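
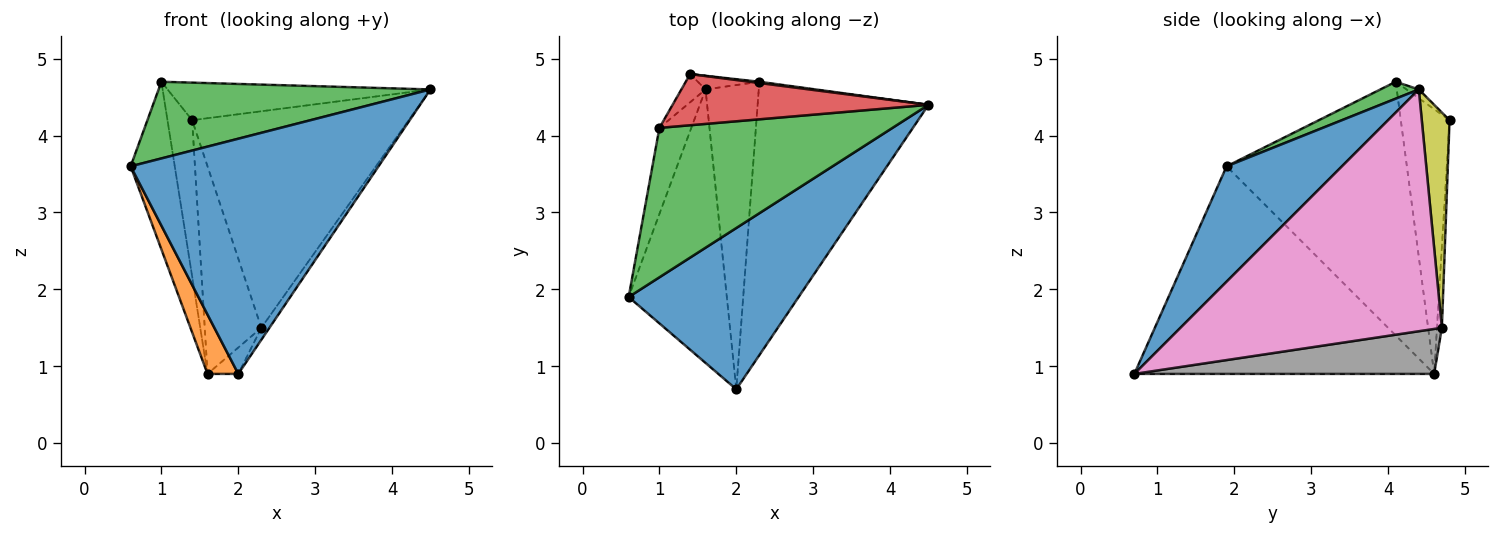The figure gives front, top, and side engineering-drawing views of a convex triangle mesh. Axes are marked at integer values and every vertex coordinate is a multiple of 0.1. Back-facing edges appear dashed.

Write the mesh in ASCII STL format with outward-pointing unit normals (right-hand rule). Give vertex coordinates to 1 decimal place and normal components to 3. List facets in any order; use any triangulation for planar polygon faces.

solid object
 facet normal 0.358 -0.770 0.528
  outer loop
   vertex 2.0 0.7 0.9
   vertex 4.5 4.4 4.6
   vertex 0.6 1.9 3.6
  endloop
 endfacet
 facet normal -0.900 -0.092 -0.426
  outer loop
   vertex 2.0 0.7 0.9
   vertex 0.6 1.9 3.6
   vertex 1.6 4.6 0.9
  endloop
 endfacet
 facet normal 0.064 -0.456 0.888
  outer loop
   vertex 1.0 4.1 4.7
   vertex 0.6 1.9 3.6
   vertex 4.5 4.4 4.6
  endloop
 endfacet
 facet normal -0.028 0.591 0.806
  outer loop
   vertex 1.0 4.1 4.7
   vertex 4.5 4.4 4.6
   vertex 1.4 4.8 4.2
  endloop
 endfacet
 facet normal -0.964 0.236 -0.121
  outer loop
   vertex 1.0 4.1 4.7
   vertex 1.6 4.6 0.9
   vertex 0.6 1.9 3.6
  endloop
 endfacet
 facet normal -0.889 0.450 -0.081
  outer loop
   vertex 1.0 4.1 4.7
   vertex 1.4 4.8 4.2
   vertex 1.6 4.6 0.9
  endloop
 endfacet
 facet normal 0.816 0.025 -0.577
  outer loop
   vertex 2.3 4.7 1.5
   vertex 4.5 4.4 4.6
   vertex 2.0 0.7 0.9
  endloop
 endfacet
 facet normal 0.644 0.066 -0.762
  outer loop
   vertex 2.3 4.7 1.5
   vertex 2.0 0.7 0.9
   vertex 1.6 4.6 0.9
  endloop
 endfacet
 facet normal 0.127 0.992 0.006
  outer loop
   vertex 2.3 4.7 1.5
   vertex 1.4 4.8 4.2
   vertex 4.5 4.4 4.6
  endloop
 endfacet
 facet normal -0.086 0.994 -0.065
  outer loop
   vertex 2.3 4.7 1.5
   vertex 1.6 4.6 0.9
   vertex 1.4 4.8 4.2
  endloop
 endfacet
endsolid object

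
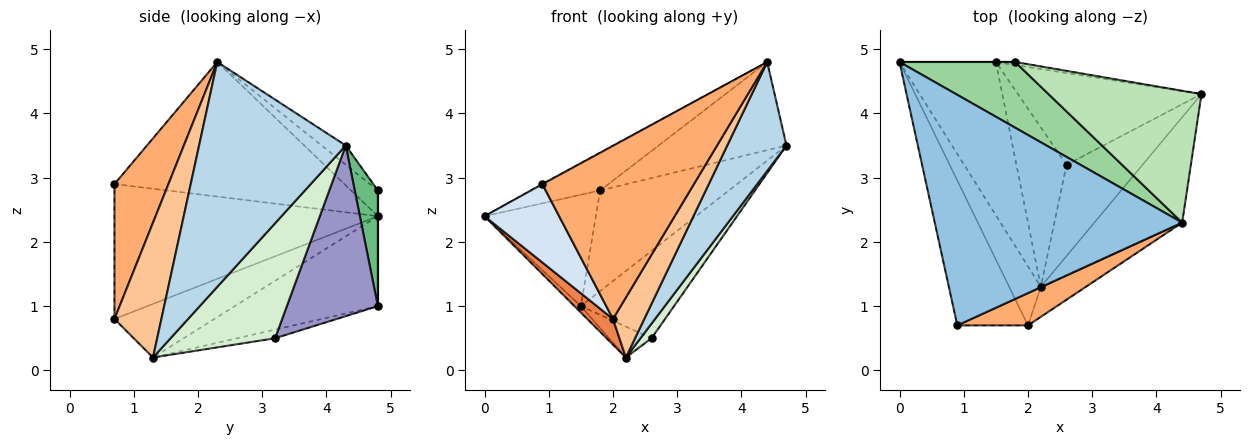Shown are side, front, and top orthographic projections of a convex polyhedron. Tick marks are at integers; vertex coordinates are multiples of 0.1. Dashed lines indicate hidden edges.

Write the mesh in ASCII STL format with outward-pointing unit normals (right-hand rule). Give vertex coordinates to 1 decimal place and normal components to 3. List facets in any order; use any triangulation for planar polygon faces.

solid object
 facet normal -0.682 0.031 -0.731
  outer loop
   vertex 1.5 4.8 1.0
   vertex 2.2 1.3 0.2
   vertex 0.0 4.8 2.4
  endloop
 endfacet
 facet normal -0.478 0.002 0.878
  outer loop
   vertex 4.4 2.3 4.8
   vertex 0.0 4.8 2.4
   vertex 0.9 0.7 2.9
  endloop
 endfacet
 facet normal 0.872 -0.352 -0.340
  outer loop
   vertex 4.4 2.3 4.8
   vertex 2.2 1.3 0.2
   vertex 4.7 4.3 3.5
  endloop
 endfacet
 facet normal -0.859 -0.243 -0.450
  outer loop
   vertex 2.0 0.7 0.8
   vertex 0.9 0.7 2.9
   vertex 0.0 4.8 2.4
  endloop
 endfacet
 facet normal -0.841 -0.216 -0.497
  outer loop
   vertex 2.0 0.7 0.8
   vertex 0.0 4.8 2.4
   vertex 2.2 1.3 0.2
  endloop
 endfacet
 facet normal 0.330 -0.928 0.173
  outer loop
   vertex 2.0 0.7 0.8
   vertex 4.4 2.3 4.8
   vertex 0.9 0.7 2.9
  endloop
 endfacet
 facet normal 0.802 -0.535 -0.267
  outer loop
   vertex 2.0 0.7 0.8
   vertex 2.2 1.3 0.2
   vertex 4.4 2.3 4.8
  endloop
 endfacet
 facet normal 0.000 1.000 0.000
  outer loop
   vertex 1.8 4.8 2.8
   vertex 1.5 4.8 1.0
   vertex 0.0 4.8 2.4
  endloop
 endfacet
 facet normal 0.177 0.984 -0.029
  outer loop
   vertex 1.8 4.8 2.8
   vertex 4.7 4.3 3.5
   vertex 1.5 4.8 1.0
  endloop
 endfacet
 facet normal -0.190 0.486 0.853
  outer loop
   vertex 1.8 4.8 2.8
   vertex 0.0 4.8 2.4
   vertex 4.4 2.3 4.8
  endloop
 endfacet
 facet normal -0.104 0.553 0.827
  outer loop
   vertex 1.8 4.8 2.8
   vertex 4.4 2.3 4.8
   vertex 4.7 4.3 3.5
  endloop
 endfacet
 facet normal 0.831 -0.088 -0.549
  outer loop
   vertex 2.6 3.2 0.5
   vertex 4.7 4.3 3.5
   vertex 2.2 1.3 0.2
  endloop
 endfacet
 facet normal 0.559 0.572 -0.601
  outer loop
   vertex 2.6 3.2 0.5
   vertex 1.5 4.8 1.0
   vertex 4.7 4.3 3.5
  endloop
 endfacet
 facet normal -0.167 0.188 -0.968
  outer loop
   vertex 2.6 3.2 0.5
   vertex 2.2 1.3 0.2
   vertex 1.5 4.8 1.0
  endloop
 endfacet
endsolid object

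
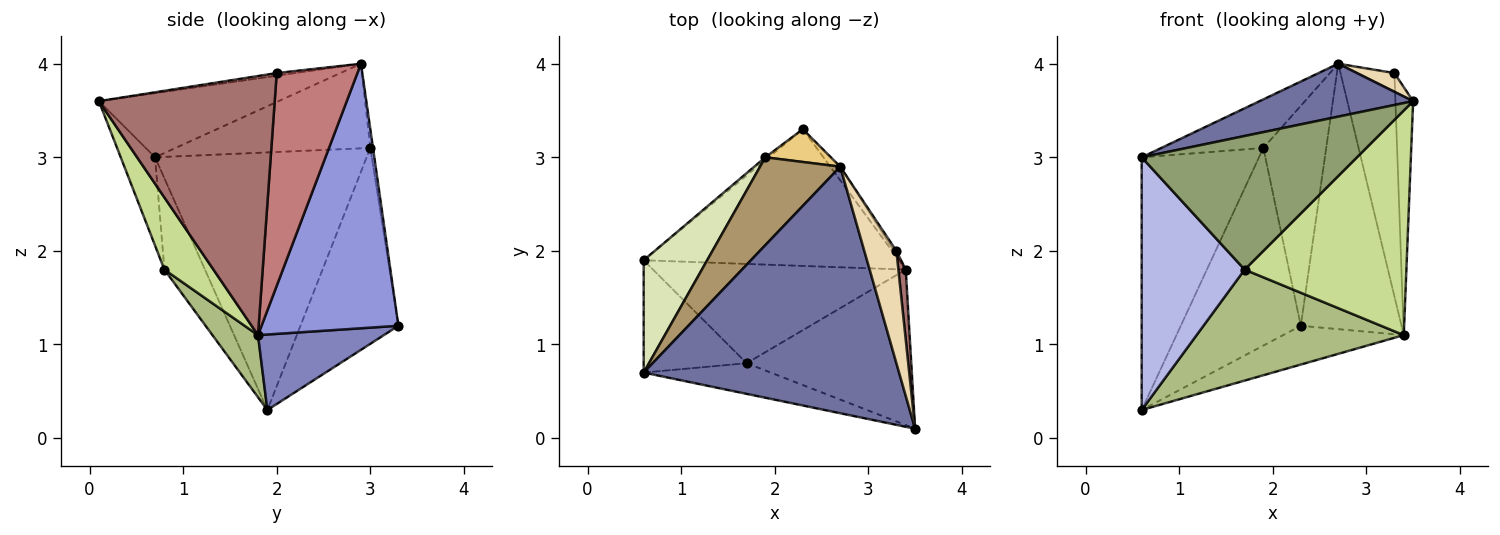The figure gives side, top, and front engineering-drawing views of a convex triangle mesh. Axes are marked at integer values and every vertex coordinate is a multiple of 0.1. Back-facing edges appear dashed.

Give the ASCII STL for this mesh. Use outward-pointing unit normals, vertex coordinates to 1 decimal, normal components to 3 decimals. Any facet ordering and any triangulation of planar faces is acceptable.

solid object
 facet normal -0.239 -0.204 0.949
  outer loop
   vertex 0.6 0.7 3.0
   vertex 3.5 0.1 3.6
   vertex 2.7 2.9 4.0
  endloop
 endfacet
 facet normal 0.274 0.262 -0.925
  outer loop
   vertex 3.4 1.8 1.1
   vertex 0.6 1.9 0.3
   vertex 2.3 3.3 1.2
  endloop
 endfacet
 facet normal 0.805 0.592 -0.030
  outer loop
   vertex 3.4 1.8 1.1
   vertex 2.3 3.3 1.2
   vertex 2.7 2.9 4.0
  endloop
 endfacet
 facet normal -0.339 -0.860 -0.382
  outer loop
   vertex 1.7 0.8 1.8
   vertex 0.6 0.7 3.0
   vertex 0.6 1.9 0.3
  endloop
 endfacet
 facet normal -0.154 -0.963 -0.221
  outer loop
   vertex 1.7 0.8 1.8
   vertex 3.5 0.1 3.6
   vertex 0.6 0.7 3.0
  endloop
 endfacet
 facet normal 0.162 -0.735 -0.658
  outer loop
   vertex 1.7 0.8 1.8
   vertex 0.6 1.9 0.3
   vertex 3.4 1.8 1.1
  endloop
 endfacet
 facet normal 0.242 -0.798 -0.552
  outer loop
   vertex 1.7 0.8 1.8
   vertex 3.4 1.8 1.1
   vertex 3.5 0.1 3.6
  endloop
 endfacet
 facet normal -0.855 0.474 0.211
  outer loop
   vertex 1.9 3.0 3.1
   vertex 0.6 1.9 0.3
   vertex 0.6 0.7 3.0
  endloop
 endfacet
 facet normal -0.679 0.356 0.643
  outer loop
   vertex 1.9 3.0 3.1
   vertex 0.6 0.7 3.0
   vertex 2.7 2.9 4.0
  endloop
 endfacet
 facet normal -0.632 0.775 -0.011
  outer loop
   vertex 1.9 3.0 3.1
   vertex 2.3 3.3 1.2
   vertex 0.6 1.9 0.3
  endloop
 endfacet
 facet normal -0.042 0.988 0.147
  outer loop
   vertex 1.9 3.0 3.1
   vertex 2.7 2.9 4.0
   vertex 2.3 3.3 1.2
  endloop
 endfacet
 facet normal -0.082 -0.164 0.983
  outer loop
   vertex 3.3 2.0 3.9
   vertex 2.7 2.9 4.0
   vertex 3.5 0.1 3.6
  endloop
 endfacet
 facet normal 0.995 0.100 0.028
  outer loop
   vertex 3.3 2.0 3.9
   vertex 3.5 0.1 3.6
   vertex 3.4 1.8 1.1
  endloop
 endfacet
 facet normal 0.831 0.555 -0.010
  outer loop
   vertex 3.3 2.0 3.9
   vertex 3.4 1.8 1.1
   vertex 2.7 2.9 4.0
  endloop
 endfacet
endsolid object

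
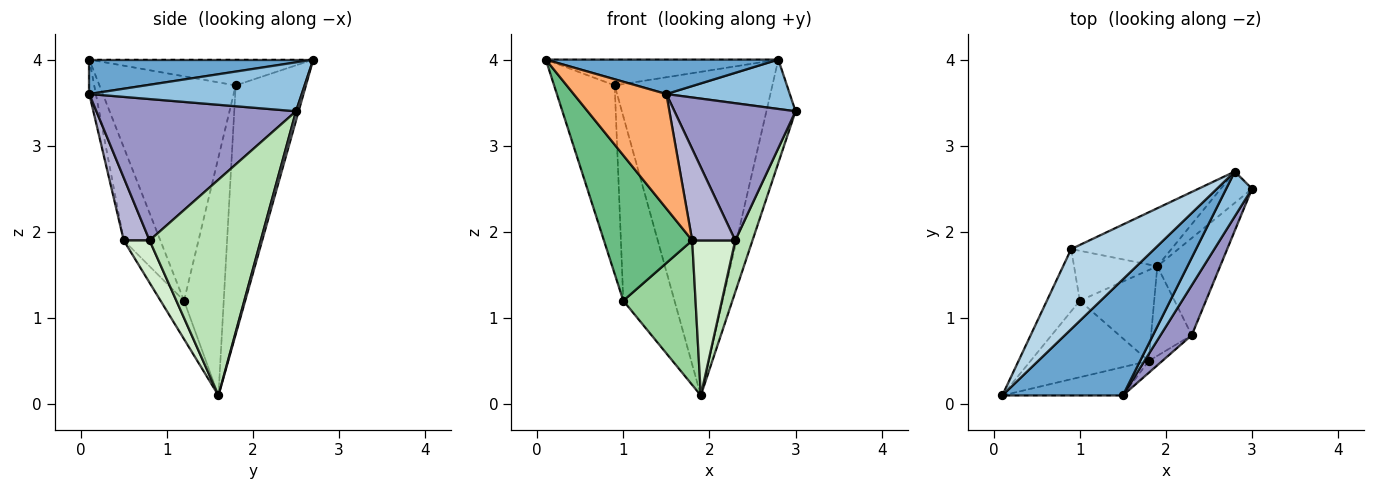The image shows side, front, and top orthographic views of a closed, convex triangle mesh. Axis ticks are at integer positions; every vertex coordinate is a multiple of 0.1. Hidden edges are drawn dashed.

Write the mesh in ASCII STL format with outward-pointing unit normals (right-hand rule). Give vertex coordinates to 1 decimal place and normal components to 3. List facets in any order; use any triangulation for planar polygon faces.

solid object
 facet normal 0.264 -0.274 0.925
  outer loop
   vertex 2.8 2.7 4.0
   vertex 0.1 0.1 4.0
   vertex 1.5 0.1 3.6
  endloop
 endfacet
 facet normal 0.787 -0.457 0.415
  outer loop
   vertex 2.8 2.7 4.0
   vertex 1.5 0.1 3.6
   vertex 3.0 2.5 3.4
  endloop
 endfacet
 facet normal -0.284 0.295 0.913
  outer loop
   vertex 2.8 2.7 4.0
   vertex 0.9 1.8 3.7
   vertex 0.1 0.1 4.0
  endloop
 endfacet
 facet normal 0.087 0.953 -0.289
  outer loop
   vertex 2.8 2.7 4.0
   vertex 3.0 2.5 3.4
   vertex 1.9 1.6 0.1
  endloop
 endfacet
 facet normal -0.402 0.901 -0.162
  outer loop
   vertex 2.8 2.7 4.0
   vertex 1.9 1.6 0.1
   vertex 0.9 1.8 3.7
  endloop
 endfacet
 facet normal -0.069 -0.968 -0.240
  outer loop
   vertex 1.8 0.5 1.9
   vertex 1.5 0.1 3.6
   vertex 0.1 0.1 4.0
  endloop
 endfacet
 facet normal -0.906 0.403 -0.133
  outer loop
   vertex 1.0 1.2 1.2
   vertex 0.1 0.1 4.0
   vertex 0.9 1.8 3.7
  endloop
 endfacet
 facet normal -0.599 0.773 -0.209
  outer loop
   vertex 1.0 1.2 1.2
   vertex 0.9 1.8 3.7
   vertex 1.9 1.6 0.1
  endloop
 endfacet
 facet normal -0.344 -0.831 -0.437
  outer loop
   vertex 1.0 1.2 1.2
   vertex 1.8 0.5 1.9
   vertex 0.1 0.1 4.0
  endloop
 endfacet
 facet normal -0.265 -0.816 -0.513
  outer loop
   vertex 1.0 1.2 1.2
   vertex 1.9 1.6 0.1
   vertex 1.8 0.5 1.9
  endloop
 endfacet
 facet normal 0.950 -0.147 -0.276
  outer loop
   vertex 2.3 0.8 1.9
   vertex 1.9 1.6 0.1
   vertex 3.0 2.5 3.4
  endloop
 endfacet
 facet normal 0.461 -0.768 -0.444
  outer loop
   vertex 2.3 0.8 1.9
   vertex 1.8 0.5 1.9
   vertex 1.9 1.6 0.1
  endloop
 endfacet
 facet normal 0.840 -0.510 0.186
  outer loop
   vertex 2.3 0.8 1.9
   vertex 3.0 2.5 3.4
   vertex 1.5 0.1 3.6
  endloop
 endfacet
 facet normal 0.511 -0.852 -0.110
  outer loop
   vertex 2.3 0.8 1.9
   vertex 1.5 0.1 3.6
   vertex 1.8 0.5 1.9
  endloop
 endfacet
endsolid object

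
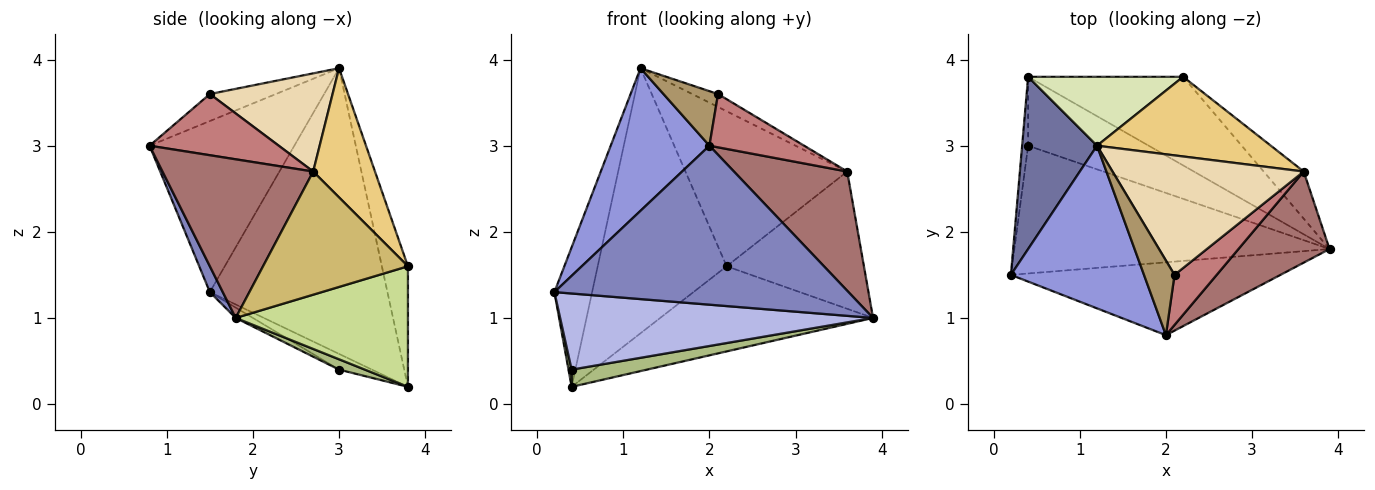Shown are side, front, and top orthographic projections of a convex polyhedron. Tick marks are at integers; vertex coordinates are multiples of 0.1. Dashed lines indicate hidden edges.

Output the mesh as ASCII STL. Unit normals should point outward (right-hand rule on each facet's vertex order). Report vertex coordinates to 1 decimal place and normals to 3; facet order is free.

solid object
 facet normal -0.948 0.201 0.248
  outer loop
   vertex 1.2 3.0 3.9
   vertex 0.4 3.8 0.2
   vertex 0.2 1.5 1.3
  endloop
 endfacet
 facet normal 0.040 -0.908 -0.416
  outer loop
   vertex 2.0 0.8 3.0
   vertex 0.2 1.5 1.3
   vertex 3.9 1.8 1.0
  endloop
 endfacet
 facet normal -0.695 -0.474 0.541
  outer loop
   vertex 2.0 0.8 3.0
   vertex 1.2 3.0 3.9
   vertex 0.2 1.5 1.3
  endloop
 endfacet
 facet normal -0.028 -0.512 -0.859
  outer loop
   vertex 0.4 3.0 0.4
   vertex 3.9 1.8 1.0
   vertex 0.2 1.5 1.3
  endloop
 endfacet
 facet normal -0.931 -0.089 -0.355
  outer loop
   vertex 0.4 3.0 0.4
   vertex 0.2 1.5 1.3
   vertex 0.4 3.8 0.2
  endloop
 endfacet
 facet normal 0.083 -0.242 -0.967
  outer loop
   vertex 0.4 3.0 0.4
   vertex 0.4 3.8 0.2
   vertex 3.9 1.8 1.0
  endloop
 endfacet
 facet normal 0.489 0.604 -0.629
  outer loop
   vertex 2.2 3.8 1.6
   vertex 3.9 1.8 1.0
   vertex 0.4 3.8 0.2
  endloop
 endfacet
 facet normal -0.192 0.950 0.247
  outer loop
   vertex 2.2 3.8 1.6
   vertex 0.4 3.8 0.2
   vertex 1.2 3.0 3.9
  endloop
 endfacet
 facet normal -0.581 -0.480 0.657
  outer loop
   vertex 2.1 1.5 3.6
   vertex 1.2 3.0 3.9
   vertex 2.0 0.8 3.0
  endloop
 endfacet
 facet normal 0.706 0.669 -0.230
  outer loop
   vertex 3.6 2.7 2.7
   vertex 3.9 1.8 1.0
   vertex 2.2 3.8 1.6
  endloop
 endfacet
 facet normal 0.322 0.842 0.433
  outer loop
   vertex 3.6 2.7 2.7
   vertex 2.2 3.8 1.6
   vertex 1.2 3.0 3.9
  endloop
 endfacet
 facet normal 0.455 0.096 0.885
  outer loop
   vertex 3.6 2.7 2.7
   vertex 1.2 3.0 3.9
   vertex 2.1 1.5 3.6
  endloop
 endfacet
 facet normal 0.727 -0.546 0.417
  outer loop
   vertex 3.6 2.7 2.7
   vertex 2.0 0.8 3.0
   vertex 3.9 1.8 1.0
  endloop
 endfacet
 facet normal 0.705 -0.517 0.486
  outer loop
   vertex 3.6 2.7 2.7
   vertex 2.1 1.5 3.6
   vertex 2.0 0.8 3.0
  endloop
 endfacet
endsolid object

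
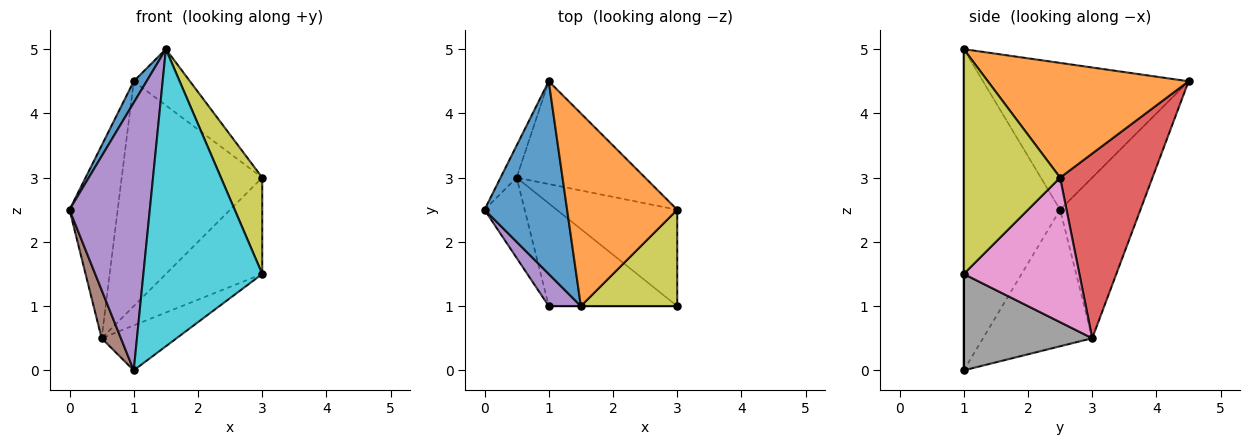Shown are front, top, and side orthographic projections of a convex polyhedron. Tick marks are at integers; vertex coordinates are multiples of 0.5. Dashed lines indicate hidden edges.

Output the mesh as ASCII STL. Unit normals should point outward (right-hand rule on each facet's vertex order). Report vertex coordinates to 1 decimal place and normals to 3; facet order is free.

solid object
 facet normal -0.870 -0.054 0.490
  outer loop
   vertex 1.5 1.0 5.0
   vertex 1.0 4.5 4.5
   vertex 0.0 2.5 2.5
  endloop
 endfacet
 facet normal 0.707 0.198 0.679
  outer loop
   vertex 1.5 1.0 5.0
   vertex 3.0 2.5 3.0
   vertex 1.0 4.5 4.5
  endloop
 endfacet
 facet normal -0.854 0.513 -0.085
  outer loop
   vertex 0.5 3.0 0.5
   vertex 0.0 2.5 2.5
   vertex 1.0 4.5 4.5
  endloop
 endfacet
 facet normal 0.513 0.781 -0.357
  outer loop
   vertex 0.5 3.0 0.5
   vertex 1.0 4.5 4.5
   vertex 3.0 2.5 3.0
  endloop
 endfacet
 facet normal -0.766 -0.638 0.077
  outer loop
   vertex 1.0 1.0 0.0
   vertex 1.5 1.0 5.0
   vertex 0.0 2.5 2.5
  endloop
 endfacet
 facet normal -0.946 -0.167 -0.278
  outer loop
   vertex 1.0 1.0 0.0
   vertex 0.0 2.5 2.5
   vertex 0.5 3.0 0.5
  endloop
 endfacet
 facet normal 0.647 0.539 -0.539
  outer loop
   vertex 3.0 1.0 1.5
   vertex 0.5 3.0 0.5
   vertex 3.0 2.5 3.0
  endloop
 endfacet
 facet normal 0.566 0.330 -0.755
  outer loop
   vertex 3.0 1.0 1.5
   vertex 1.0 1.0 0.0
   vertex 0.5 3.0 0.5
  endloop
 endfacet
 facet normal 0.855 -0.367 0.367
  outer loop
   vertex 3.0 1.0 1.5
   vertex 3.0 2.5 3.0
   vertex 1.5 1.0 5.0
  endloop
 endfacet
 facet normal 0.000 -1.000 0.000
  outer loop
   vertex 3.0 1.0 1.5
   vertex 1.5 1.0 5.0
   vertex 1.0 1.0 0.0
  endloop
 endfacet
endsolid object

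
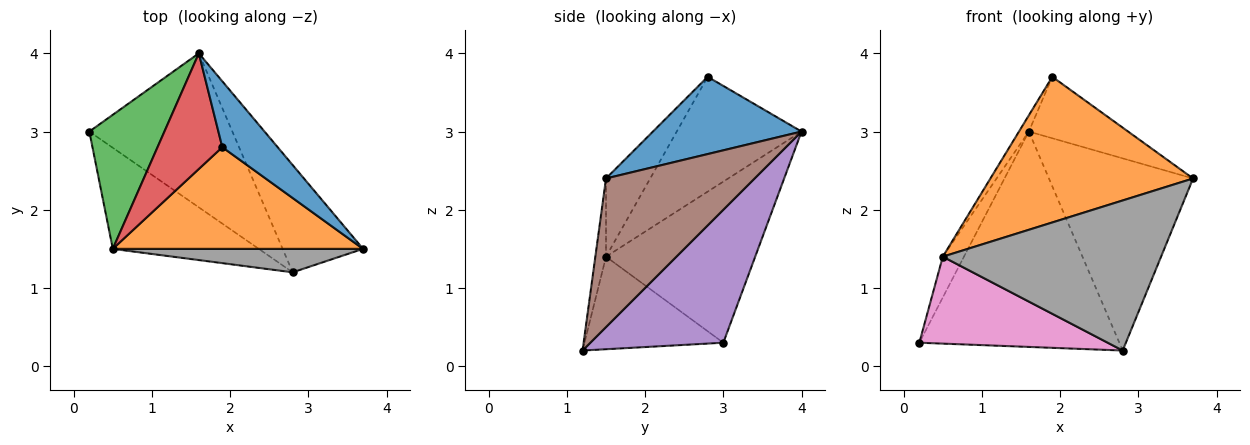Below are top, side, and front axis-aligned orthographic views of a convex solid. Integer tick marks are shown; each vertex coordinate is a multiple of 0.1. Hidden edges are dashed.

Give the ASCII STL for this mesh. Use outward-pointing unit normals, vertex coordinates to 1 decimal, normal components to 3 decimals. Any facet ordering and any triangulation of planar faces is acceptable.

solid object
 facet normal 0.714 0.477 0.512
  outer loop
   vertex 1.9 2.8 3.7
   vertex 3.7 1.5 2.4
   vertex 1.6 4.0 3.0
  endloop
 endfacet
 facet normal -0.176 -0.807 0.563
  outer loop
   vertex 0.5 1.5 1.4
   vertex 3.7 1.5 2.4
   vertex 1.9 2.8 3.7
  endloop
 endfacet
 facet normal -0.899 0.127 0.419
  outer loop
   vertex 0.5 1.5 1.4
   vertex 1.6 4.0 3.0
   vertex 0.2 3.0 0.3
  endloop
 endfacet
 facet normal -0.869 0.069 0.490
  outer loop
   vertex 0.5 1.5 1.4
   vertex 1.9 2.8 3.7
   vertex 1.6 4.0 3.0
  endloop
 endfacet
 facet normal 0.476 0.716 -0.512
  outer loop
   vertex 2.8 1.2 0.2
   vertex 0.2 3.0 0.3
   vertex 1.6 4.0 3.0
  endloop
 endfacet
 facet normal 0.669 0.649 -0.362
  outer loop
   vertex 2.8 1.2 0.2
   vertex 1.6 4.0 3.0
   vertex 3.7 1.5 2.4
  endloop
 endfacet
 facet normal -0.433 -0.588 -0.683
  outer loop
   vertex 2.8 1.2 0.2
   vertex 0.5 1.5 1.4
   vertex 0.2 3.0 0.3
  endloop
 endfacet
 facet normal -0.048 -0.987 0.154
  outer loop
   vertex 2.8 1.2 0.2
   vertex 3.7 1.5 2.4
   vertex 0.5 1.5 1.4
  endloop
 endfacet
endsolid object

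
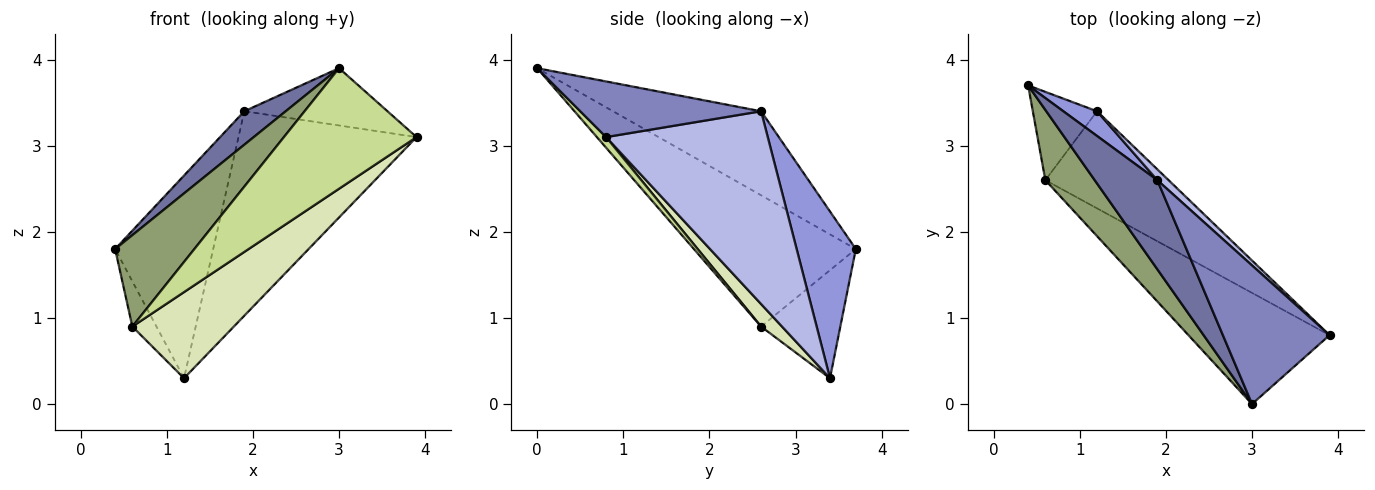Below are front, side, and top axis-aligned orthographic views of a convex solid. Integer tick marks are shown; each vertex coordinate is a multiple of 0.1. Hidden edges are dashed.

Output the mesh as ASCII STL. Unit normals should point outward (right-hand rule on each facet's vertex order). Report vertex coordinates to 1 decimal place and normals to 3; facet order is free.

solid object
 facet normal -0.782 -0.219 0.583
  outer loop
   vertex 1.9 2.6 3.4
   vertex 0.4 3.7 1.8
   vertex 3.0 0.0 3.9
  endloop
 endfacet
 facet normal 0.434 0.344 0.833
  outer loop
   vertex 1.9 2.6 3.4
   vertex 3.0 0.0 3.9
   vertex 3.9 0.8 3.1
  endloop
 endfacet
 facet normal 0.514 0.852 0.104
  outer loop
   vertex 1.9 2.6 3.4
   vertex 1.2 3.4 0.3
   vertex 0.4 3.7 1.8
  endloop
 endfacet
 facet normal 0.672 0.740 0.039
  outer loop
   vertex 1.9 2.6 3.4
   vertex 3.9 0.8 3.1
   vertex 1.2 3.4 0.3
  endloop
 endfacet
 facet normal -0.851 -0.416 0.320
  outer loop
   vertex 0.6 2.6 0.9
   vertex 3.0 0.0 3.9
   vertex 0.4 3.7 1.8
  endloop
 endfacet
 facet normal -0.832 0.253 -0.494
  outer loop
   vertex 0.6 2.6 0.9
   vertex 0.4 3.7 1.8
   vertex 1.2 3.4 0.3
  endloop
 endfacet
 facet normal 0.051 -0.734 -0.677
  outer loop
   vertex 0.6 2.6 0.9
   vertex 3.9 0.8 3.1
   vertex 3.0 0.0 3.9
  endloop
 endfacet
 facet normal 0.135 -0.657 -0.741
  outer loop
   vertex 0.6 2.6 0.9
   vertex 1.2 3.4 0.3
   vertex 3.9 0.8 3.1
  endloop
 endfacet
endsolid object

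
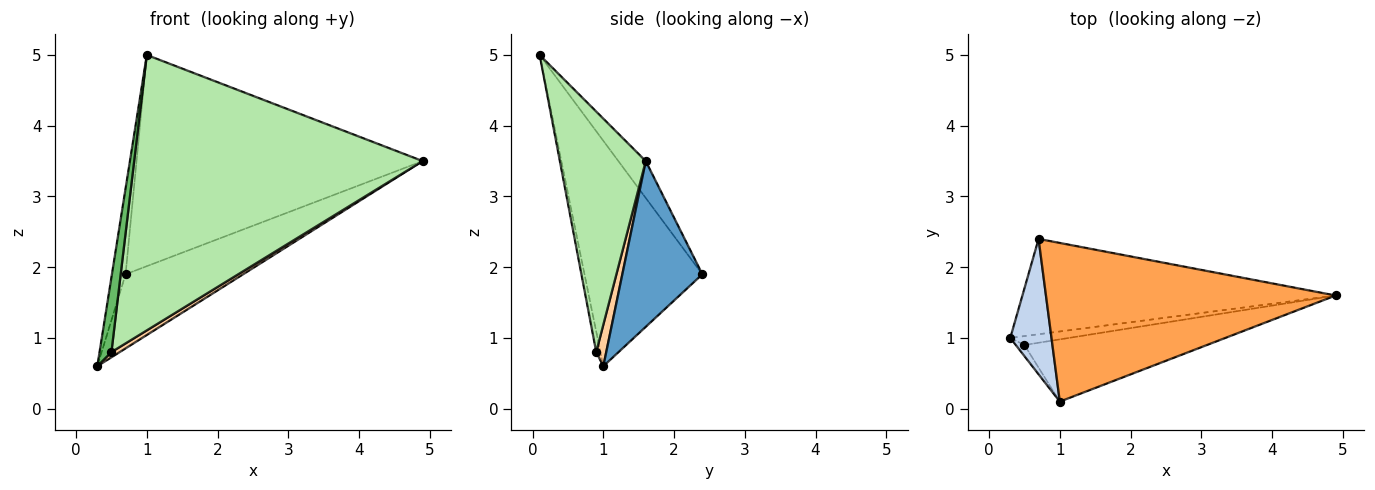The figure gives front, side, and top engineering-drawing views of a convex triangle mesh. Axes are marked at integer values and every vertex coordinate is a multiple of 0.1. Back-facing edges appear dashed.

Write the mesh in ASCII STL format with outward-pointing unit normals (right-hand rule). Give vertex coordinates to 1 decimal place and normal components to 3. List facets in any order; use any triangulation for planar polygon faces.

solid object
 facet normal 0.385 0.566 -0.729
  outer loop
   vertex 0.7 2.4 1.9
   vertex 4.9 1.6 3.5
   vertex 0.3 1.0 0.6
  endloop
 endfacet
 facet normal -0.977 0.113 0.179
  outer loop
   vertex 1.0 0.1 5.0
   vertex 0.7 2.4 1.9
   vertex 0.3 1.0 0.6
  endloop
 endfacet
 facet normal -0.076 0.797 0.599
  outer loop
   vertex 1.0 0.1 5.0
   vertex 4.9 1.6 3.5
   vertex 0.7 2.4 1.9
  endloop
 endfacet
 facet normal 0.521 -0.432 -0.737
  outer loop
   vertex 0.5 0.9 0.8
   vertex 0.3 1.0 0.6
   vertex 4.9 1.6 3.5
  endloop
 endfacet
 facet normal -0.328 -0.934 -0.139
  outer loop
   vertex 0.5 0.9 0.8
   vertex 1.0 0.1 5.0
   vertex 0.3 1.0 0.6
  endloop
 endfacet
 facet normal 0.279 -0.937 -0.212
  outer loop
   vertex 0.5 0.9 0.8
   vertex 4.9 1.6 3.5
   vertex 1.0 0.1 5.0
  endloop
 endfacet
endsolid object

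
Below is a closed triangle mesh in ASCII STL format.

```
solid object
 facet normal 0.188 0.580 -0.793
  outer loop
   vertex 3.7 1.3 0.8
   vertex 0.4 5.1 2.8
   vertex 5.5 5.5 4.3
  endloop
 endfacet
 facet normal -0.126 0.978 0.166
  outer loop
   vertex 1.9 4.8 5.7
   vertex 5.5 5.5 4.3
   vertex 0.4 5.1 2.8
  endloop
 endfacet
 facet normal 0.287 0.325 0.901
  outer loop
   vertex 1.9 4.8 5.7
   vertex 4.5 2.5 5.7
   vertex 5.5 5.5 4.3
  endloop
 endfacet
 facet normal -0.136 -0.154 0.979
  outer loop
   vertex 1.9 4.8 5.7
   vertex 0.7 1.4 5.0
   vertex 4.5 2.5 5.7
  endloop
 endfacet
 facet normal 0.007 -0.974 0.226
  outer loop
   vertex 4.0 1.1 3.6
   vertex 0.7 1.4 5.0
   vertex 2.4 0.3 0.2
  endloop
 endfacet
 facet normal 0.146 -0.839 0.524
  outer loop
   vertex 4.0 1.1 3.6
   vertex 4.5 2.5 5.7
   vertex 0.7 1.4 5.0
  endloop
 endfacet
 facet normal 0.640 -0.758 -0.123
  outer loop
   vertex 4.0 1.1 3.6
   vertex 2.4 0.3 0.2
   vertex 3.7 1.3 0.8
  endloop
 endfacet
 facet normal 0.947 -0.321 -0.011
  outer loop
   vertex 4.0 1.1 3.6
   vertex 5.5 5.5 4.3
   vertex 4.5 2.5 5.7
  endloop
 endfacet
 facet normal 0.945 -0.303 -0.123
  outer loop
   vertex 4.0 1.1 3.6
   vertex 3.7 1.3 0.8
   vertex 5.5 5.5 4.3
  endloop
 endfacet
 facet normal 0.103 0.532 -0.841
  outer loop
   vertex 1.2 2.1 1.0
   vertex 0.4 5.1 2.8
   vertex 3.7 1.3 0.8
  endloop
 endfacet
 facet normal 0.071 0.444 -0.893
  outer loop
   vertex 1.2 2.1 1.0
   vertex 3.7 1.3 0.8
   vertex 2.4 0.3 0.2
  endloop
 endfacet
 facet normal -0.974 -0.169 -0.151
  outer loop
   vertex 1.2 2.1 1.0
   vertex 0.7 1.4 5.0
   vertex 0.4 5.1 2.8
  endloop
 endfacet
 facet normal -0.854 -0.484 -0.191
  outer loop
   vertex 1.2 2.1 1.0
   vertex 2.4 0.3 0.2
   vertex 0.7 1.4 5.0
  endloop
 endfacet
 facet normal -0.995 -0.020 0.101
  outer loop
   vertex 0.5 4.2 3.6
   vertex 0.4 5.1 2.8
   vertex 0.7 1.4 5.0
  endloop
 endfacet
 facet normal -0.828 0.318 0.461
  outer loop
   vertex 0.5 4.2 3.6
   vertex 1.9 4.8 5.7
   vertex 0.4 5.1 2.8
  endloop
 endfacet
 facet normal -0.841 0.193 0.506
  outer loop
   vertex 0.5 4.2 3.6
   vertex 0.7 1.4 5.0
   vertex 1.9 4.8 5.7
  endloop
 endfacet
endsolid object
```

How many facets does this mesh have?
16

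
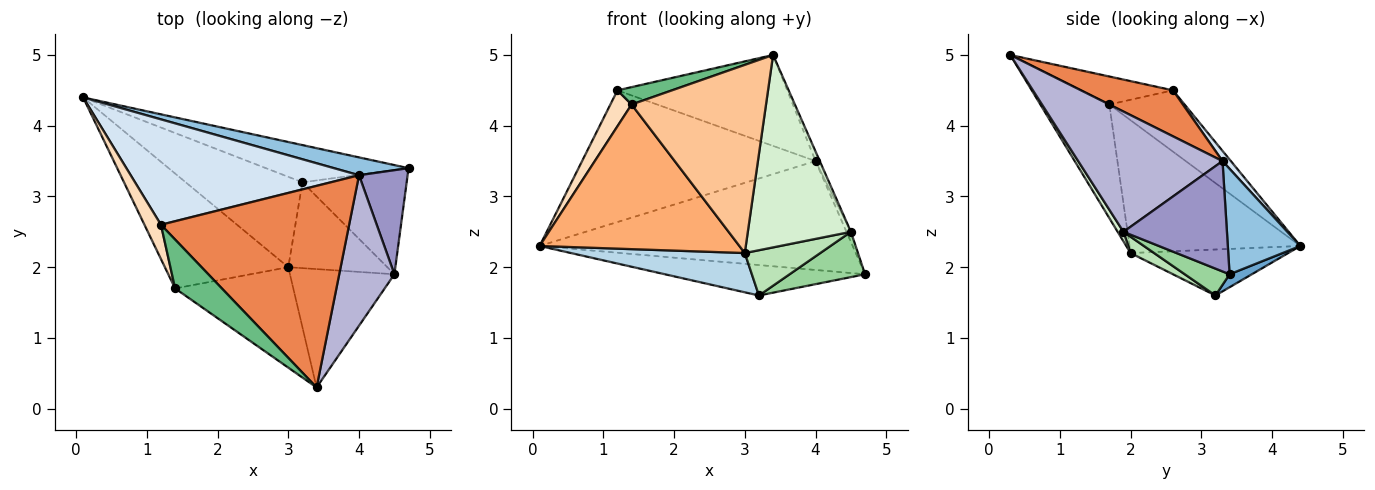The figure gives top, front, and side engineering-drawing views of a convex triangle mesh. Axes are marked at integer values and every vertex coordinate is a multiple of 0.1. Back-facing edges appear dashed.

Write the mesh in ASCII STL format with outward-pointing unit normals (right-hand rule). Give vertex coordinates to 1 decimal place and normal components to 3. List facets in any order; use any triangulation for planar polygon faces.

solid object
 facet normal 0.070 0.632 -0.772
  outer loop
   vertex 3.2 3.2 1.6
   vertex 0.1 4.4 2.3
   vertex 4.7 3.4 1.9
  endloop
 endfacet
 facet normal 0.223 0.962 0.158
  outer loop
   vertex 4.0 3.3 3.5
   vertex 4.7 3.4 1.9
   vertex 0.1 4.4 2.3
  endloop
 endfacet
 facet normal -0.340 -0.375 -0.863
  outer loop
   vertex 3.0 2.0 2.2
   vertex 0.1 4.4 2.3
   vertex 3.2 3.2 1.6
  endloop
 endfacet
 facet normal 0.028 0.780 0.625
  outer loop
   vertex 1.2 2.6 4.5
   vertex 4.0 3.3 3.5
   vertex 0.1 4.4 2.3
  endloop
 endfacet
 facet normal 0.217 0.401 0.890
  outer loop
   vertex 1.2 2.6 4.5
   vertex 3.4 0.3 5.0
   vertex 4.0 3.3 3.5
  endloop
 endfacet
 facet normal -0.556 -0.651 -0.517
  outer loop
   vertex 1.4 1.7 4.3
   vertex 0.1 4.4 2.3
   vertex 3.0 2.0 2.2
  endloop
 endfacet
 facet normal -0.412 -0.804 -0.429
  outer loop
   vertex 1.4 1.7 4.3
   vertex 3.0 2.0 2.2
   vertex 3.4 0.3 5.0
  endloop
 endfacet
 facet normal -0.932 -0.263 0.251
  outer loop
   vertex 1.4 1.7 4.3
   vertex 1.2 2.6 4.5
   vertex 0.1 4.4 2.3
  endloop
 endfacet
 facet normal -0.491 -0.292 0.821
  outer loop
   vertex 1.4 1.7 4.3
   vertex 3.4 0.3 5.0
   vertex 1.2 2.6 4.5
  endloop
 endfacet
 facet normal 0.230 -0.388 -0.893
  outer loop
   vertex 4.5 1.9 2.5
   vertex 3.2 3.2 1.6
   vertex 4.7 3.4 1.9
  endloop
 endfacet
 facet normal 0.144 -0.462 -0.875
  outer loop
   vertex 4.5 1.9 2.5
   vertex 3.0 2.0 2.2
   vertex 3.2 3.2 1.6
  endloop
 endfacet
 facet normal 0.048 -0.851 -0.523
  outer loop
   vertex 4.5 1.9 2.5
   vertex 3.4 0.3 5.0
   vertex 3.0 2.0 2.2
  endloop
 endfacet
 facet normal 0.915 0.039 0.403
  outer loop
   vertex 4.5 1.9 2.5
   vertex 4.7 3.4 1.9
   vertex 4.0 3.3 3.5
  endloop
 endfacet
 facet normal 0.909 0.027 0.417
  outer loop
   vertex 4.5 1.9 2.5
   vertex 4.0 3.3 3.5
   vertex 3.4 0.3 5.0
  endloop
 endfacet
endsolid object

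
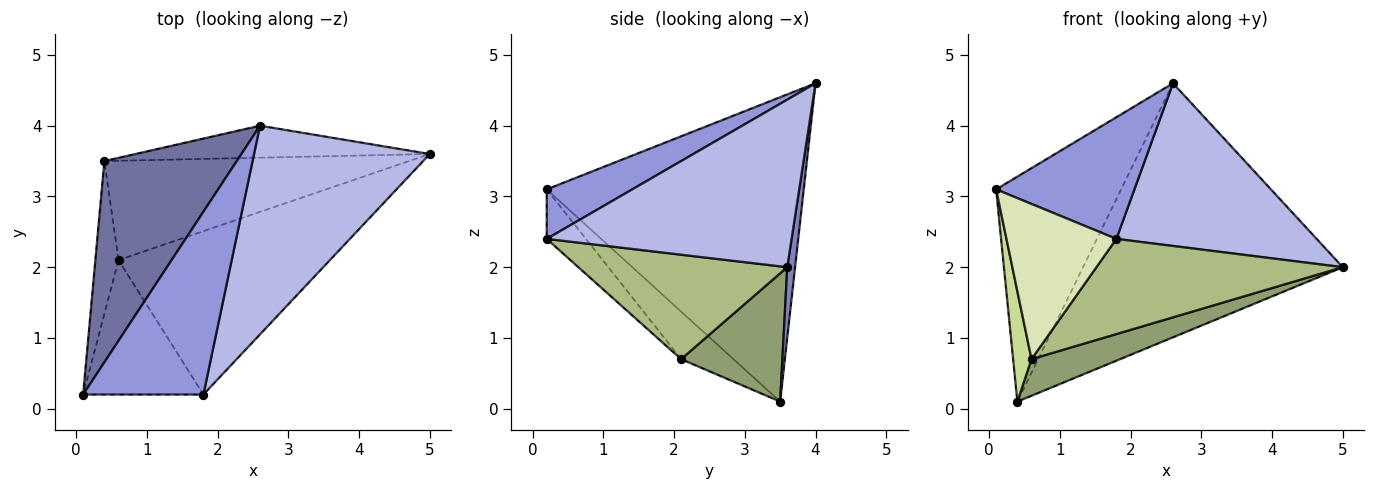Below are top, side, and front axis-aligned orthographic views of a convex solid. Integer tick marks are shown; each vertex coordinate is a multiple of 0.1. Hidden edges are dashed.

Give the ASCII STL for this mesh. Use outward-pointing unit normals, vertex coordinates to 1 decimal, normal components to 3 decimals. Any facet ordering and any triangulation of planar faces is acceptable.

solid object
 facet normal -0.838 0.407 0.364
  outer loop
   vertex 2.6 4.0 4.6
   vertex 0.4 3.5 0.1
   vertex 0.1 0.2 3.1
  endloop
 endfacet
 facet normal 0.030 0.992 -0.125
  outer loop
   vertex 2.6 4.0 4.6
   vertex 5.0 3.6 2.0
   vertex 0.4 3.5 0.1
  endloop
 endfacet
 facet normal 0.324 -0.524 0.787
  outer loop
   vertex 1.8 0.2 2.4
   vertex 2.6 4.0 4.6
   vertex 0.1 0.2 3.1
  endloop
 endfacet
 facet normal 0.601 -0.491 0.630
  outer loop
   vertex 1.8 0.2 2.4
   vertex 5.0 3.6 2.0
   vertex 2.6 4.0 4.6
  endloop
 endfacet
 facet normal 0.367 -0.322 -0.873
  outer loop
   vertex 0.6 2.1 0.7
   vertex 0.4 3.5 0.1
   vertex 5.0 3.6 2.0
  endloop
 endfacet
 facet normal 0.393 -0.463 -0.795
  outer loop
   vertex 0.6 2.1 0.7
   vertex 5.0 3.6 2.0
   vertex 1.8 0.2 2.4
  endloop
 endfacet
 facet normal -0.857 -0.301 -0.417
  outer loop
   vertex 0.6 2.1 0.7
   vertex 0.1 0.2 3.1
   vertex 0.4 3.5 0.1
  endloop
 endfacet
 facet normal -0.260 -0.730 -0.632
  outer loop
   vertex 0.6 2.1 0.7
   vertex 1.8 0.2 2.4
   vertex 0.1 0.2 3.1
  endloop
 endfacet
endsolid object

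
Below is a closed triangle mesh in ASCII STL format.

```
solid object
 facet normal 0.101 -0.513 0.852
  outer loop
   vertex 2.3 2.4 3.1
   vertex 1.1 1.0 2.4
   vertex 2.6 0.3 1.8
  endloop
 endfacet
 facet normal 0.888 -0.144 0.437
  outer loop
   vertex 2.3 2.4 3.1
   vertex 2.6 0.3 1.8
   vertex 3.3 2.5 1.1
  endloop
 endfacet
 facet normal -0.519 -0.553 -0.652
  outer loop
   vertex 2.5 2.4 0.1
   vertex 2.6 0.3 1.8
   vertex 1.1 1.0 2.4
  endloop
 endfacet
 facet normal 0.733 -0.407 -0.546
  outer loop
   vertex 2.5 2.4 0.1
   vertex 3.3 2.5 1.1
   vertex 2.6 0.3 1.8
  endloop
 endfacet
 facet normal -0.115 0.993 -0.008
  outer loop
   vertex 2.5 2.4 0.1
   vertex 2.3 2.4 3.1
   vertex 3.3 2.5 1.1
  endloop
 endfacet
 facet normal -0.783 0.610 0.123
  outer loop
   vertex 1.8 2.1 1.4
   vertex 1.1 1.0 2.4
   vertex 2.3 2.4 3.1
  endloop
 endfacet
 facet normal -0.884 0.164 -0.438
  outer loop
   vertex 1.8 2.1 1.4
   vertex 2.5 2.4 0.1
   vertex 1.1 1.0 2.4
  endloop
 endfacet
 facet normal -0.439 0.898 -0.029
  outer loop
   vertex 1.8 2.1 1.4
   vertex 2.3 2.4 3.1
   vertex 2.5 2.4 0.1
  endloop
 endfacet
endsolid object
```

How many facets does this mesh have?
8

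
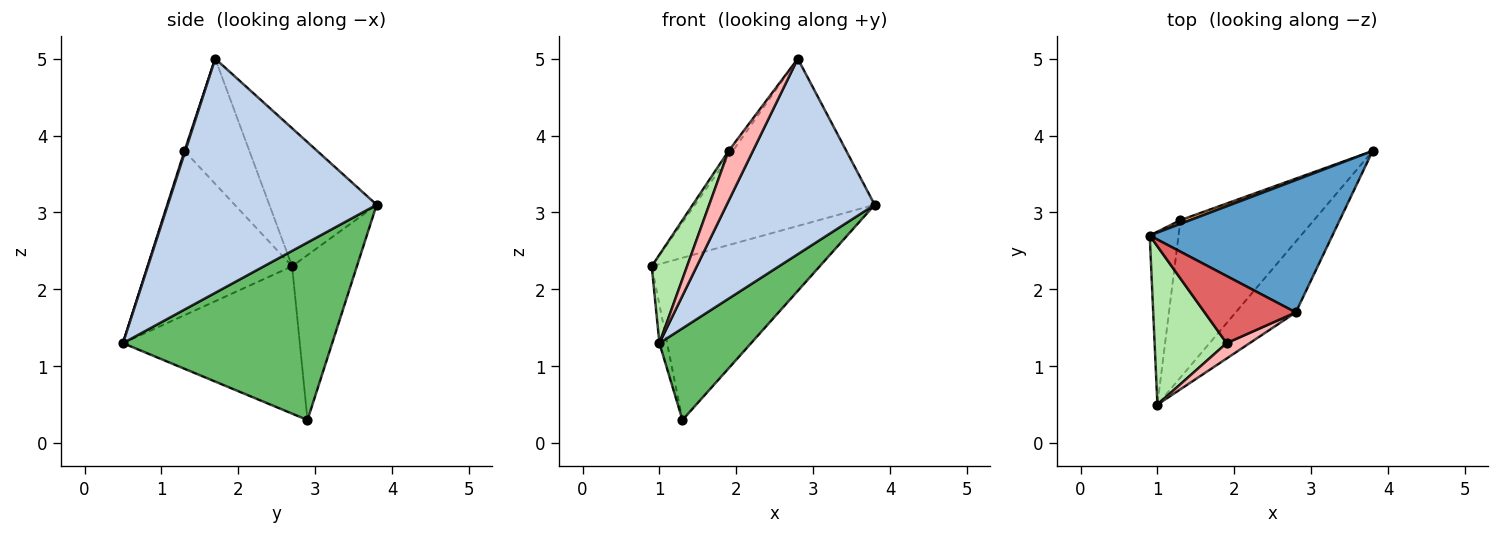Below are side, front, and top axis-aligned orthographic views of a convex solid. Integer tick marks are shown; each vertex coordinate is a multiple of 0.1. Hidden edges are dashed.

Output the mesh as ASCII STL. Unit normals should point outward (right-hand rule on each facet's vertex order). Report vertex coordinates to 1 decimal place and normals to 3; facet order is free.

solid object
 facet normal -0.424 0.710 0.562
  outer loop
   vertex 2.8 1.7 5.0
   vertex 3.8 3.8 3.1
   vertex 0.9 2.7 2.3
  endloop
 endfacet
 facet normal 0.799 -0.566 -0.205
  outer loop
   vertex 2.8 1.7 5.0
   vertex 1.0 0.5 1.3
   vertex 3.8 3.8 3.1
  endloop
 endfacet
 facet normal -0.360 0.933 0.021
  outer loop
   vertex 1.3 2.9 0.3
   vertex 0.9 2.7 2.3
   vertex 3.8 3.8 3.1
  endloop
 endfacet
 facet normal -0.981 0.043 -0.192
  outer loop
   vertex 1.3 2.9 0.3
   vertex 1.0 0.5 1.3
   vertex 0.9 2.7 2.3
  endloop
 endfacet
 facet normal 0.754 -0.331 -0.567
  outer loop
   vertex 1.3 2.9 0.3
   vertex 3.8 3.8 3.1
   vertex 1.0 0.5 1.3
  endloop
 endfacet
 facet normal -0.894 -0.219 0.392
  outer loop
   vertex 1.9 1.3 3.8
   vertex 0.9 2.7 2.3
   vertex 1.0 0.5 1.3
  endloop
 endfacet
 facet normal -0.807 0.053 0.588
  outer loop
   vertex 1.9 1.3 3.8
   vertex 2.8 1.7 5.0
   vertex 0.9 2.7 2.3
  endloop
 endfacet
 facet normal 0.033 -0.955 0.294
  outer loop
   vertex 1.9 1.3 3.8
   vertex 1.0 0.5 1.3
   vertex 2.8 1.7 5.0
  endloop
 endfacet
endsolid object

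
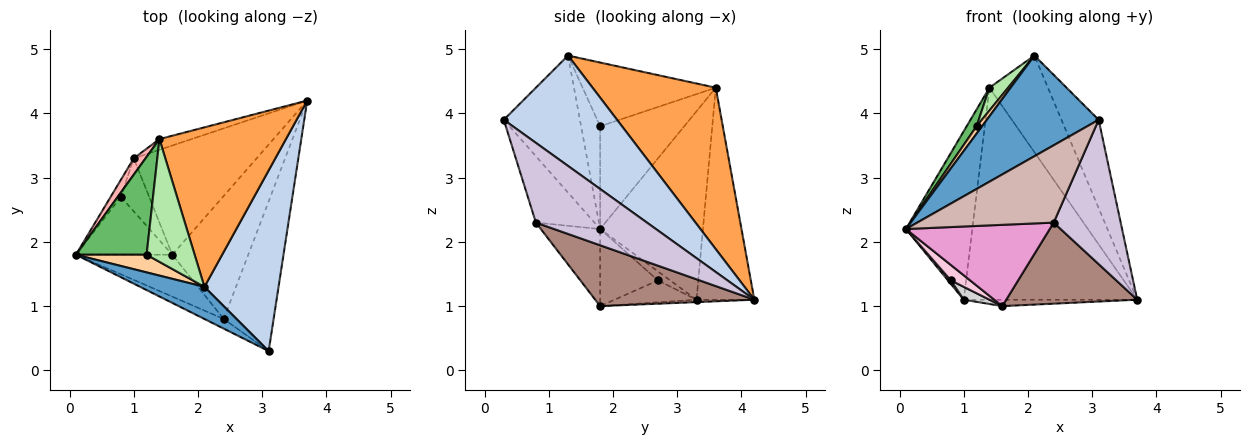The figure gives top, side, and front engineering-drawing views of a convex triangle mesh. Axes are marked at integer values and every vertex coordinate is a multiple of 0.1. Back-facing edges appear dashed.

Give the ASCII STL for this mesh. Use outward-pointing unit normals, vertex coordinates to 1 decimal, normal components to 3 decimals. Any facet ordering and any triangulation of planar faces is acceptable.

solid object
 facet normal -0.544 -0.799 0.255
  outer loop
   vertex 2.1 1.3 4.9
   vertex 0.1 1.8 2.2
   vertex 3.1 0.3 3.9
  endloop
 endfacet
 facet normal 0.801 0.263 0.538
  outer loop
   vertex 2.1 1.3 4.9
   vertex 3.1 0.3 3.9
   vertex 3.7 4.2 1.1
  endloop
 endfacet
 facet normal 0.737 0.350 0.578
  outer loop
   vertex 1.4 3.6 4.4
   vertex 2.1 1.3 4.9
   vertex 3.7 4.2 1.1
  endloop
 endfacet
 facet normal -0.802 -0.231 0.551
  outer loop
   vertex 1.2 1.8 3.8
   vertex 0.1 1.8 2.2
   vertex 2.1 1.3 4.9
  endloop
 endfacet
 facet normal -0.820 -0.097 0.564
  outer loop
   vertex 1.2 1.8 3.8
   vertex 1.4 3.6 4.4
   vertex 0.1 1.8 2.2
  endloop
 endfacet
 facet normal -0.793 -0.111 0.598
  outer loop
   vertex 1.2 1.8 3.8
   vertex 2.1 1.3 4.9
   vertex 1.4 3.6 4.4
  endloop
 endfacet
 facet normal -0.020 0.059 -0.998
  outer loop
   vertex 1.0 3.3 1.1
   vertex 3.7 4.2 1.1
   vertex 1.6 1.8 1.0
  endloop
 endfacet
 facet normal -0.839 0.542 0.052
  outer loop
   vertex 1.0 3.3 1.1
   vertex 0.1 1.8 2.2
   vertex 1.4 3.6 4.4
  endloop
 endfacet
 facet normal -0.316 0.948 -0.048
  outer loop
   vertex 1.0 3.3 1.1
   vertex 1.4 3.6 4.4
   vertex 3.7 4.2 1.1
  endloop
 endfacet
 facet normal 0.755 -0.455 -0.472
  outer loop
   vertex 2.4 0.8 2.3
   vertex 3.7 4.2 1.1
   vertex 3.1 0.3 3.9
  endloop
 endfacet
 facet normal 0.556 -0.458 -0.694
  outer loop
   vertex 2.4 0.8 2.3
   vertex 1.6 1.8 1.0
   vertex 3.7 4.2 1.1
  endloop
 endfacet
 facet normal -0.392 -0.913 -0.114
  outer loop
   vertex 2.4 0.8 2.3
   vertex 3.1 0.3 3.9
   vertex 0.1 1.8 2.2
  endloop
 endfacet
 facet normal -0.344 -0.835 -0.430
  outer loop
   vertex 2.4 0.8 2.3
   vertex 0.1 1.8 2.2
   vertex 1.6 1.8 1.0
  endloop
 endfacet
 facet normal -0.612 -0.204 -0.764
  outer loop
   vertex 0.8 2.7 1.4
   vertex 1.6 1.8 1.0
   vertex 0.1 1.8 2.2
  endloop
 endfacet
 facet normal -0.651 -0.155 -0.743
  outer loop
   vertex 0.8 2.7 1.4
   vertex 0.1 1.8 2.2
   vertex 1.0 3.3 1.1
  endloop
 endfacet
 facet normal -0.600 -0.188 -0.777
  outer loop
   vertex 0.8 2.7 1.4
   vertex 1.0 3.3 1.1
   vertex 1.6 1.8 1.0
  endloop
 endfacet
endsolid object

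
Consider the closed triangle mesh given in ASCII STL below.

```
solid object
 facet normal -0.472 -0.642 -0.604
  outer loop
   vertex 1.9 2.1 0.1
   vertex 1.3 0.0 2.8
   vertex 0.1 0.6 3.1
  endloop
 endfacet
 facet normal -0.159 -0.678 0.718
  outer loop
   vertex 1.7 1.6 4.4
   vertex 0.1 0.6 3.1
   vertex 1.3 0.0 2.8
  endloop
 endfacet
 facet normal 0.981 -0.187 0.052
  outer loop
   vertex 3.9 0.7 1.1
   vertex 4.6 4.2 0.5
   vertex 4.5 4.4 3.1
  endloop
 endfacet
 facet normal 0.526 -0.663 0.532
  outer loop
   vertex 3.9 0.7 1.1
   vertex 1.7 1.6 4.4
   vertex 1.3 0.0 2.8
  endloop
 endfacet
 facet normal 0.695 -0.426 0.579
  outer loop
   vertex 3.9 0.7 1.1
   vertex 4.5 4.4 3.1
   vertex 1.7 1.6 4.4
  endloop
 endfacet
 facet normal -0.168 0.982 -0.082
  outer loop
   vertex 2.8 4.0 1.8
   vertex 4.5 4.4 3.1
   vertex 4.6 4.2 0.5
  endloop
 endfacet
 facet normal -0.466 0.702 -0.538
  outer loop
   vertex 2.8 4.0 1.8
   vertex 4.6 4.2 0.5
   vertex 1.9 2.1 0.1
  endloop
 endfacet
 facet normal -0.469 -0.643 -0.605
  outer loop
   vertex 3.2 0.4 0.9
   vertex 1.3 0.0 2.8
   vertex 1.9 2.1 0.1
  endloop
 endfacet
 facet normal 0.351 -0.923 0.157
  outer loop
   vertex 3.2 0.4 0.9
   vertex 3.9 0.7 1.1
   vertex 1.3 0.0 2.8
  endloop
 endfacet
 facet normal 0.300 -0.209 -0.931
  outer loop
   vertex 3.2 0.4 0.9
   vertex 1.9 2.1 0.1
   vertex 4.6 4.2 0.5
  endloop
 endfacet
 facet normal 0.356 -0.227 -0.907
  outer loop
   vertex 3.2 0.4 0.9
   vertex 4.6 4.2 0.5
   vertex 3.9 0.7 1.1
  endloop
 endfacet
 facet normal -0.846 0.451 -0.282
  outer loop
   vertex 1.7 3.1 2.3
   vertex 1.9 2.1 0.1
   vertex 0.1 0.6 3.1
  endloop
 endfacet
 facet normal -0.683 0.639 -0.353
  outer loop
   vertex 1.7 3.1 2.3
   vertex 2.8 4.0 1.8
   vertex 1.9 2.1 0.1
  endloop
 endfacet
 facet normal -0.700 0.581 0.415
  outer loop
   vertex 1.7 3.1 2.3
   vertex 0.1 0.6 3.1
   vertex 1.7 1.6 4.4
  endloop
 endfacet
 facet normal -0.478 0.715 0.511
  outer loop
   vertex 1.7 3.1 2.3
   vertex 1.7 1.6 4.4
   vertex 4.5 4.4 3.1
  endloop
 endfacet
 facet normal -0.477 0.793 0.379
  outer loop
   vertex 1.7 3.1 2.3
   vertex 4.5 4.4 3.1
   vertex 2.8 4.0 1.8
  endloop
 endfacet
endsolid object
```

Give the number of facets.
16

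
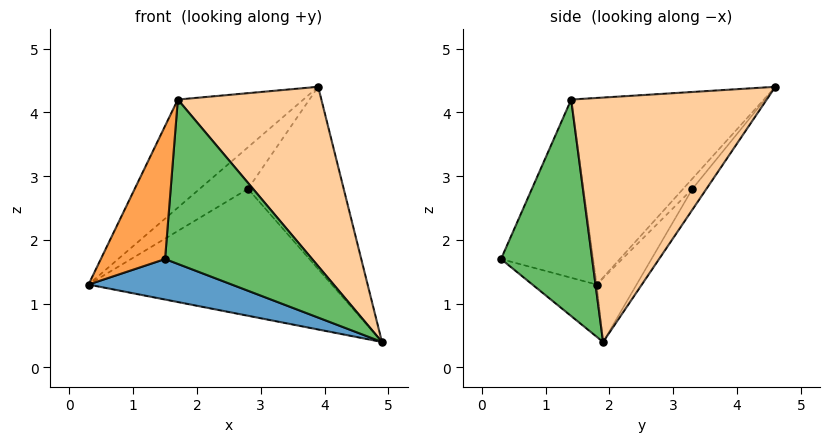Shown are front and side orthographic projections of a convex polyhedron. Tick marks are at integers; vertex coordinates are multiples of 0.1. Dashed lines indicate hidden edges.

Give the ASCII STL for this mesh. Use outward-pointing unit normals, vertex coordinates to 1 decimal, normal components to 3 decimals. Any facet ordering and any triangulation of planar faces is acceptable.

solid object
 facet normal -0.170 -0.378 -0.910
  outer loop
   vertex 1.5 0.3 1.7
   vertex 0.3 1.8 1.3
   vertex 4.9 1.9 0.4
  endloop
 endfacet
 facet normal -0.755 0.492 0.433
  outer loop
   vertex 1.7 1.4 4.2
   vertex 3.9 4.6 4.4
   vertex 0.3 1.8 1.3
  endloop
 endfacet
 facet normal -0.782 -0.545 0.302
  outer loop
   vertex 1.7 1.4 4.2
   vertex 0.3 1.8 1.3
   vertex 1.5 0.3 1.7
  endloop
 endfacet
 facet normal 0.691 -0.507 0.515
  outer loop
   vertex 1.7 1.4 4.2
   vertex 4.9 1.9 0.4
   vertex 3.9 4.6 4.4
  endloop
 endfacet
 facet normal 0.500 -0.807 0.315
  outer loop
   vertex 1.7 1.4 4.2
   vertex 1.5 0.3 1.7
   vertex 4.9 1.9 0.4
  endloop
 endfacet
 facet normal -0.131 0.802 -0.583
  outer loop
   vertex 2.8 3.3 2.8
   vertex 4.9 1.9 0.4
   vertex 0.3 1.8 1.3
  endloop
 endfacet
 facet normal -0.156 0.816 -0.556
  outer loop
   vertex 2.8 3.3 2.8
   vertex 0.3 1.8 1.3
   vertex 3.9 4.6 4.4
  endloop
 endfacet
 facet normal -0.119 0.809 -0.576
  outer loop
   vertex 2.8 3.3 2.8
   vertex 3.9 4.6 4.4
   vertex 4.9 1.9 0.4
  endloop
 endfacet
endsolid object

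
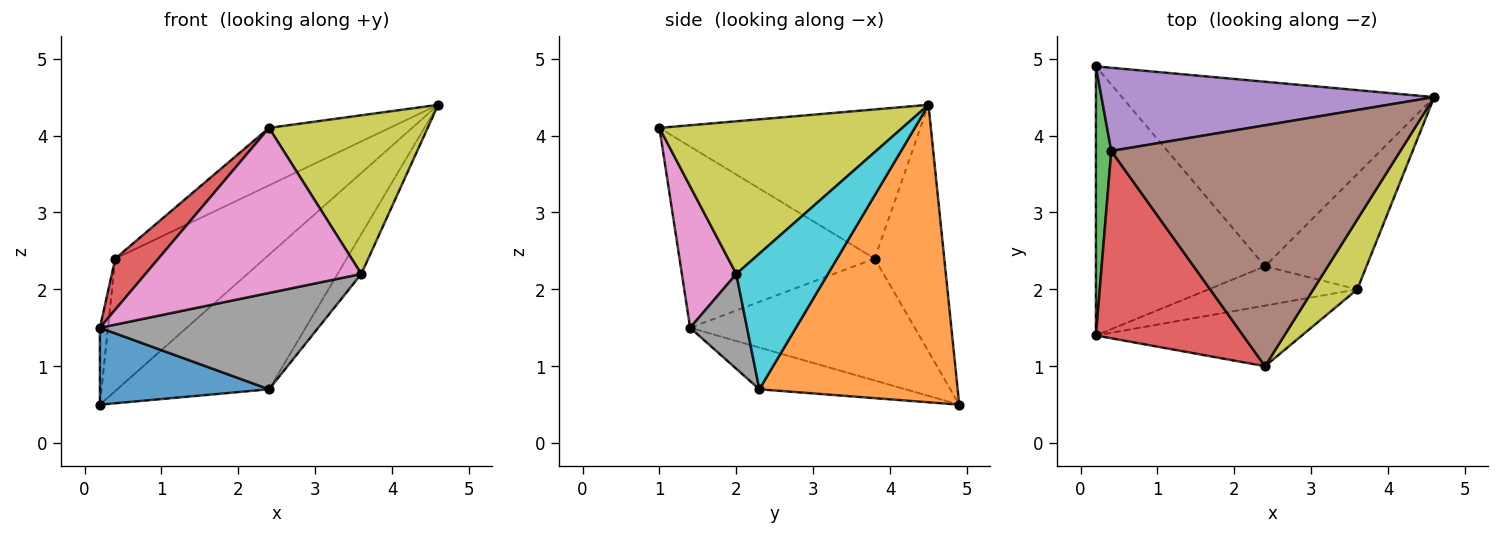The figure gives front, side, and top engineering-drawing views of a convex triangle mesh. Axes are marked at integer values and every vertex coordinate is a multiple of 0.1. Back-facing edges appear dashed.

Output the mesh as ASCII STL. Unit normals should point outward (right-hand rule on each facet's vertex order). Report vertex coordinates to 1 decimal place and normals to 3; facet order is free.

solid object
 facet normal -0.231 -0.267 -0.936
  outer loop
   vertex 2.4 2.3 0.7
   vertex 0.2 1.4 1.5
   vertex 0.2 4.9 0.5
  endloop
 endfacet
 facet normal 0.610 0.467 -0.640
  outer loop
   vertex 2.4 2.3 0.7
   vertex 0.2 4.9 0.5
   vertex 4.6 4.5 4.4
  endloop
 endfacet
 facet normal -0.992 0.036 0.125
  outer loop
   vertex 0.4 3.8 2.4
   vertex 0.2 4.9 0.5
   vertex 0.2 1.4 1.5
  endloop
 endfacet
 facet normal -0.765 -0.169 0.621
  outer loop
   vertex 0.4 3.8 2.4
   vertex 0.2 1.4 1.5
   vertex 2.4 1.0 4.1
  endloop
 endfacet
 facet normal -0.367 0.788 0.495
  outer loop
   vertex 0.4 3.8 2.4
   vertex 4.6 4.5 4.4
   vertex 0.2 4.9 0.5
  endloop
 endfacet
 facet normal -0.449 0.207 0.869
  outer loop
   vertex 0.4 3.8 2.4
   vertex 2.4 1.0 4.1
   vertex 4.6 4.5 4.4
  endloop
 endfacet
 facet normal 0.230 -0.914 -0.335
  outer loop
   vertex 3.6 2.0 2.2
   vertex 2.4 1.0 4.1
   vertex 0.2 1.4 1.5
  endloop
 endfacet
 facet normal 0.234 -0.900 -0.368
  outer loop
   vertex 3.6 2.0 2.2
   vertex 0.2 1.4 1.5
   vertex 2.4 2.3 0.7
  endloop
 endfacet
 facet normal 0.814 -0.532 0.234
  outer loop
   vertex 3.6 2.0 2.2
   vertex 4.6 4.5 4.4
   vertex 2.4 1.0 4.1
  endloop
 endfacet
 facet normal 0.784 0.203 -0.587
  outer loop
   vertex 3.6 2.0 2.2
   vertex 2.4 2.3 0.7
   vertex 4.6 4.5 4.4
  endloop
 endfacet
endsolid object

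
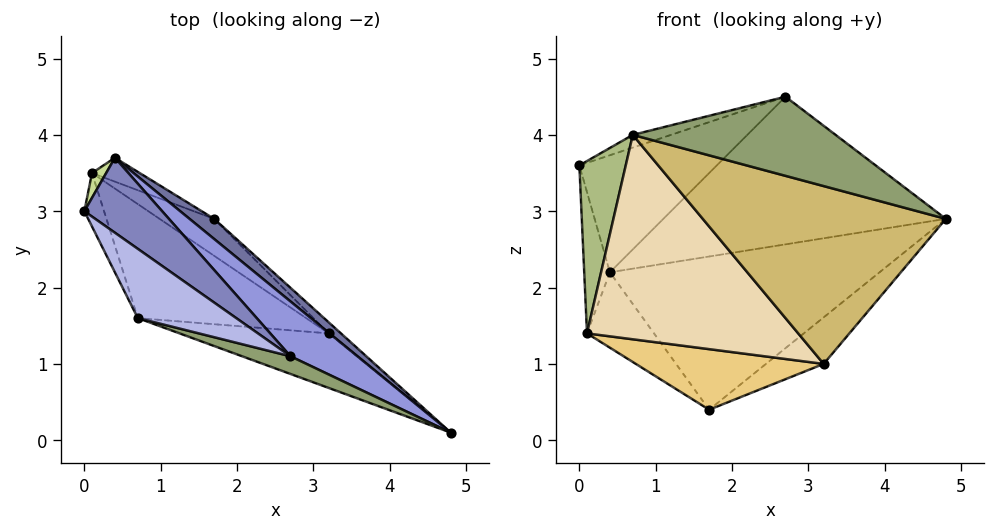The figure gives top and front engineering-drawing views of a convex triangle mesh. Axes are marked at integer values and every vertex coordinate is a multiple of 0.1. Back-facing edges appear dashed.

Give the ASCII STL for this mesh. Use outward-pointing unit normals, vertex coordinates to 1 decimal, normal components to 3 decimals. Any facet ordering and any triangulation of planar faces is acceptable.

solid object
 facet normal 0.620 0.778 0.102
  outer loop
   vertex 1.7 2.9 0.4
   vertex 0.4 3.7 2.2
   vertex 4.8 0.1 2.9
  endloop
 endfacet
 facet normal 0.382 0.778 0.498
  outer loop
   vertex 2.7 1.1 4.5
   vertex 0.4 3.7 2.2
   vertex 0.0 3.0 3.6
  endloop
 endfacet
 facet normal 0.580 0.764 0.284
  outer loop
   vertex 2.7 1.1 4.5
   vertex 4.8 0.1 2.9
   vertex 0.4 3.7 2.2
  endloop
 endfacet
 facet normal -0.197 0.177 0.964
  outer loop
   vertex 2.7 1.1 4.5
   vertex 0.0 3.0 3.6
   vertex 0.7 1.6 4.0
  endloop
 endfacet
 facet normal -0.286 -0.935 0.209
  outer loop
   vertex 2.7 1.1 4.5
   vertex 0.7 1.6 4.0
   vertex 4.8 0.1 2.9
  endloop
 endfacet
 facet normal -0.867 -0.476 -0.148
  outer loop
   vertex 0.1 3.5 1.4
   vertex 0.7 1.6 4.0
   vertex 0.0 3.0 3.6
  endloop
 endfacet
 facet normal -0.745 0.657 0.115
  outer loop
   vertex 0.1 3.5 1.4
   vertex 0.0 3.0 3.6
   vertex 0.4 3.7 2.2
  endloop
 endfacet
 facet normal 0.167 0.940 -0.297
  outer loop
   vertex 0.1 3.5 1.4
   vertex 0.4 3.7 2.2
   vertex 1.7 2.9 0.4
  endloop
 endfacet
 facet normal 0.729 0.666 -0.159
  outer loop
   vertex 3.2 1.4 1.0
   vertex 1.7 2.9 0.4
   vertex 4.8 0.1 2.9
  endloop
 endfacet
 facet normal -0.394 -0.879 -0.270
  outer loop
   vertex 3.2 1.4 1.0
   vertex 4.8 0.1 2.9
   vertex 0.7 1.6 4.0
  endloop
 endfacet
 facet normal -0.542 -0.717 -0.437
  outer loop
   vertex 3.2 1.4 1.0
   vertex 0.1 3.5 1.4
   vertex 1.7 2.9 0.4
  endloop
 endfacet
 facet normal -0.548 -0.731 -0.408
  outer loop
   vertex 3.2 1.4 1.0
   vertex 0.7 1.6 4.0
   vertex 0.1 3.5 1.4
  endloop
 endfacet
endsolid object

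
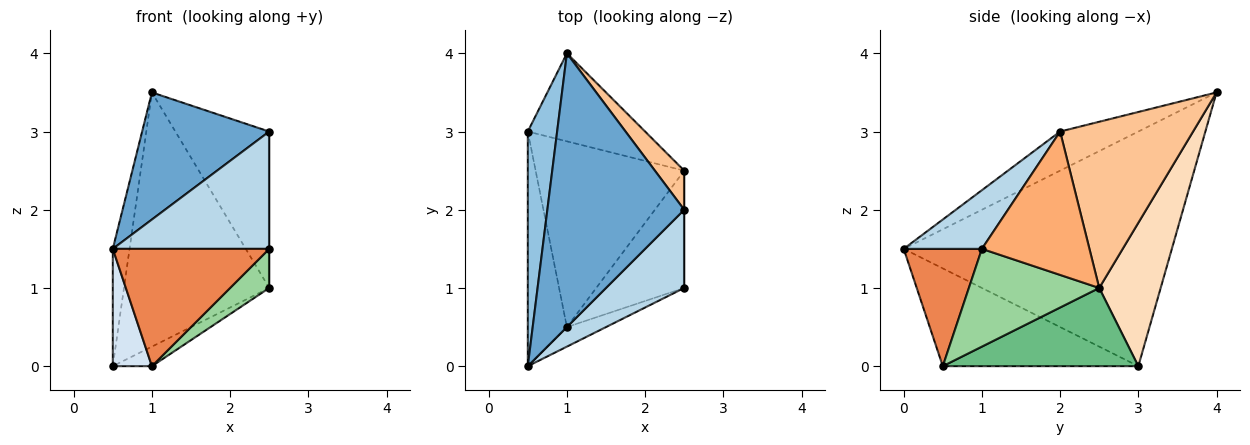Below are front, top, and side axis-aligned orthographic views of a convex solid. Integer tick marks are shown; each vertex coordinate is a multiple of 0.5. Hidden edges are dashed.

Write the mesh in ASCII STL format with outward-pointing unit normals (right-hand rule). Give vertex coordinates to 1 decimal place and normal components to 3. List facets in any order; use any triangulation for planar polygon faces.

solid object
 facet normal -0.251 -0.408 0.878
  outer loop
   vertex 1.0 4.0 3.5
   vertex 0.5 0.0 1.5
   vertex 2.5 2.0 3.0
  endloop
 endfacet
 facet normal -0.990 0.062 0.124
  outer loop
   vertex 0.5 3.0 0.0
   vertex 0.5 0.0 1.5
   vertex 1.0 4.0 3.5
  endloop
 endfacet
 facet normal 0.384 -0.768 0.512
  outer loop
   vertex 2.5 1.0 1.5
   vertex 2.5 2.0 3.0
   vertex 0.5 0.0 1.5
  endloop
 endfacet
 facet normal -0.913 -0.183 -0.365
  outer loop
   vertex 1.0 0.5 0.0
   vertex 0.5 0.0 1.5
   vertex 0.5 3.0 0.0
  endloop
 endfacet
 facet normal 0.442 -0.885 -0.147
  outer loop
   vertex 1.0 0.5 0.0
   vertex 2.5 1.0 1.5
   vertex 0.5 0.0 1.5
  endloop
 endfacet
 facet normal 1.000 0.000 0.000
  outer loop
   vertex 2.5 2.5 1.0
   vertex 2.5 2.0 3.0
   vertex 2.5 1.0 1.5
  endloop
 endfacet
 facet normal 0.809 0.571 0.143
  outer loop
   vertex 2.5 2.5 1.0
   vertex 1.0 4.0 3.5
   vertex 2.5 2.0 3.0
  endloop
 endfacet
 facet normal 0.371 0.877 -0.304
  outer loop
   vertex 2.5 2.5 1.0
   vertex 0.5 3.0 0.0
   vertex 1.0 4.0 3.5
  endloop
 endfacet
 facet normal 0.464 0.093 -0.881
  outer loop
   vertex 2.5 2.5 1.0
   vertex 1.0 0.5 0.0
   vertex 0.5 3.0 0.0
  endloop
 endfacet
 facet normal 0.725 -0.218 -0.653
  outer loop
   vertex 2.5 2.5 1.0
   vertex 2.5 1.0 1.5
   vertex 1.0 0.5 0.0
  endloop
 endfacet
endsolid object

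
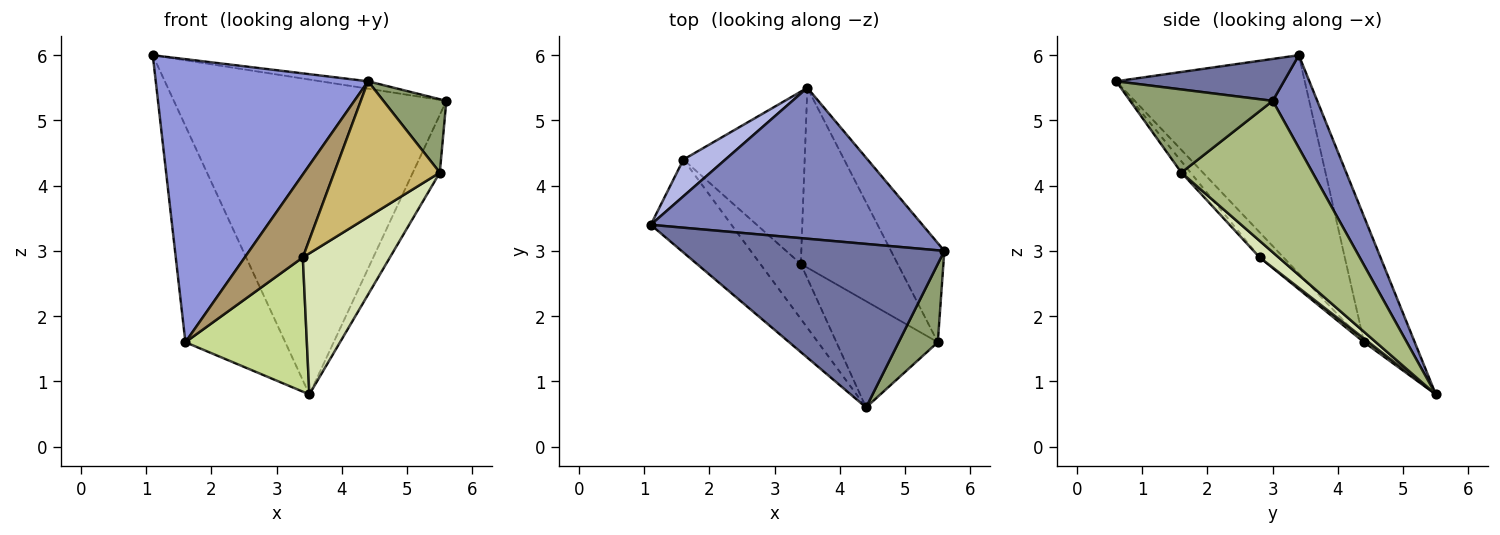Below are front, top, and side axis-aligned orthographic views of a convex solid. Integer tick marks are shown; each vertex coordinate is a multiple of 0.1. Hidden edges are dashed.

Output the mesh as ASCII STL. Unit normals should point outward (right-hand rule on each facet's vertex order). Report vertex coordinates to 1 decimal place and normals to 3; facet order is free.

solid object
 facet normal 0.157 0.045 0.987
  outer loop
   vertex 4.4 0.6 5.6
   vertex 5.6 3.0 5.3
   vertex 1.1 3.4 6.0
  endloop
 endfacet
 facet normal 0.146 0.892 0.428
  outer loop
   vertex 3.5 5.5 0.8
   vertex 1.1 3.4 6.0
   vertex 5.6 3.0 5.3
  endloop
 endfacet
 facet normal -0.645 -0.726 -0.238
  outer loop
   vertex 1.6 4.4 1.6
   vertex 4.4 0.6 5.6
   vertex 1.1 3.4 6.0
  endloop
 endfacet
 facet normal -0.447 0.882 0.150
  outer loop
   vertex 1.6 4.4 1.6
   vertex 1.1 3.4 6.0
   vertex 3.5 5.5 0.8
  endloop
 endfacet
 facet normal 0.840 -0.371 0.395
  outer loop
   vertex 5.5 1.6 4.2
   vertex 5.6 3.0 5.3
   vertex 4.4 0.6 5.6
  endloop
 endfacet
 facet normal 0.926 0.190 -0.326
  outer loop
   vertex 5.5 1.6 4.2
   vertex 3.5 5.5 0.8
   vertex 5.6 3.0 5.3
  endloop
 endfacet
 facet normal 0.024 -0.614 -0.789
  outer loop
   vertex 3.4 2.8 2.9
   vertex 1.6 4.4 1.6
   vertex 3.5 5.5 0.8
  endloop
 endfacet
 facet normal 0.133 -0.612 -0.780
  outer loop
   vertex 3.4 2.8 2.9
   vertex 3.5 5.5 0.8
   vertex 5.5 1.6 4.2
  endloop
 endfacet
 facet normal -0.323 -0.789 -0.523
  outer loop
   vertex 3.4 2.8 2.9
   vertex 4.4 0.6 5.6
   vertex 1.6 4.4 1.6
  endloop
 endfacet
 facet normal -0.068 -0.786 -0.615
  outer loop
   vertex 3.4 2.8 2.9
   vertex 5.5 1.6 4.2
   vertex 4.4 0.6 5.6
  endloop
 endfacet
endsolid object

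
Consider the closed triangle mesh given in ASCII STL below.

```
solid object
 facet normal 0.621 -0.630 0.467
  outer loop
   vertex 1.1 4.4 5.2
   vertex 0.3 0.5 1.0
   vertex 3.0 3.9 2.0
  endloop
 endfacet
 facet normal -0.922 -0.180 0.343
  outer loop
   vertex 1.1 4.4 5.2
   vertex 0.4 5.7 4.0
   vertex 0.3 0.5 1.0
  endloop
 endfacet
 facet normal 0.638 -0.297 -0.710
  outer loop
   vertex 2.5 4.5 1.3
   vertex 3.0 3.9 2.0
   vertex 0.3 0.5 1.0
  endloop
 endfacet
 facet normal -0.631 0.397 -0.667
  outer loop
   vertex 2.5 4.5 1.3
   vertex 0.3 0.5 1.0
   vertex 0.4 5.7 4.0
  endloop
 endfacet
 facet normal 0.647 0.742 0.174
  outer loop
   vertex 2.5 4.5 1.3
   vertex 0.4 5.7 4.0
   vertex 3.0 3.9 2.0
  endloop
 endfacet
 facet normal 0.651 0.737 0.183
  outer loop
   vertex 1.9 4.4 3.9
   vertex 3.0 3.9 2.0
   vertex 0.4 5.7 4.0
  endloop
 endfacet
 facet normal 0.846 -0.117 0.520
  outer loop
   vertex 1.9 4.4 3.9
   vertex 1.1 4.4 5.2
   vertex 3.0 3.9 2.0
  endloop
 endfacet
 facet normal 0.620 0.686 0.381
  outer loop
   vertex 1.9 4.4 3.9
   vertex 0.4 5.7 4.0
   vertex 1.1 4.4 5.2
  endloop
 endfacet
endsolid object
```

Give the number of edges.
12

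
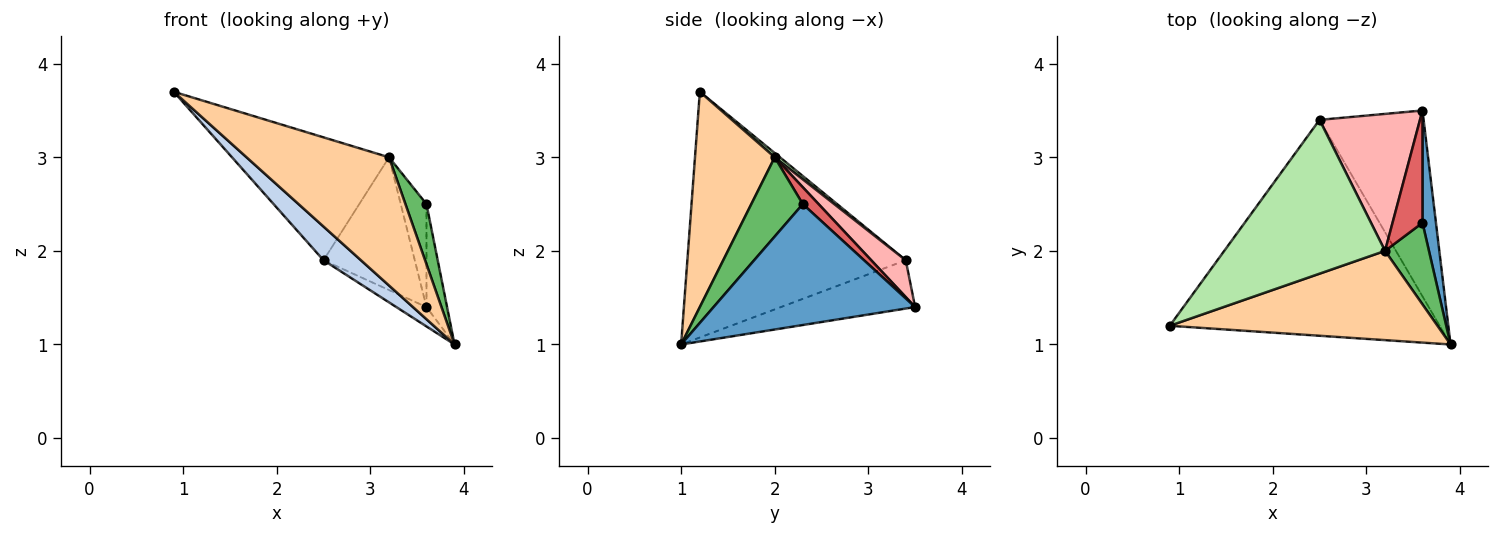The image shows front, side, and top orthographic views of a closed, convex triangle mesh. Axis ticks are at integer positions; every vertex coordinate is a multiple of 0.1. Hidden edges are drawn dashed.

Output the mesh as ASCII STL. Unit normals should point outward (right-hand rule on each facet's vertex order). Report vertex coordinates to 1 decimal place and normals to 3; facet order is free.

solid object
 facet normal 0.989 0.101 0.110
  outer loop
   vertex 3.6 2.3 2.5
   vertex 3.9 1.0 1.0
   vertex 3.6 3.5 1.4
  endloop
 endfacet
 facet normal -0.669 -0.115 -0.735
  outer loop
   vertex 2.5 3.4 1.9
   vertex 3.9 1.0 1.0
   vertex 0.9 1.2 3.7
  endloop
 endfacet
 facet normal -0.419 0.094 -0.903
  outer loop
   vertex 2.5 3.4 1.9
   vertex 3.6 3.5 1.4
   vertex 3.9 1.0 1.0
  endloop
 endfacet
 facet normal 0.417 -0.746 0.519
  outer loop
   vertex 3.2 2.0 3.0
   vertex 0.9 1.2 3.7
   vertex 3.9 1.0 1.0
  endloop
 endfacet
 facet normal 0.823 -0.337 0.457
  outer loop
   vertex 3.2 2.0 3.0
   vertex 3.9 1.0 1.0
   vertex 3.6 2.3 2.5
  endloop
 endfacet
 facet normal 0.021 0.624 0.781
  outer loop
   vertex 3.2 2.0 3.0
   vertex 2.5 3.4 1.9
   vertex 0.9 1.2 3.7
  endloop
 endfacet
 facet normal 0.383 0.624 0.681
  outer loop
   vertex 3.2 2.0 3.0
   vertex 3.6 2.3 2.5
   vertex 3.6 3.5 1.4
  endloop
 endfacet
 facet normal 0.255 0.673 0.695
  outer loop
   vertex 3.2 2.0 3.0
   vertex 3.6 3.5 1.4
   vertex 2.5 3.4 1.9
  endloop
 endfacet
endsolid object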